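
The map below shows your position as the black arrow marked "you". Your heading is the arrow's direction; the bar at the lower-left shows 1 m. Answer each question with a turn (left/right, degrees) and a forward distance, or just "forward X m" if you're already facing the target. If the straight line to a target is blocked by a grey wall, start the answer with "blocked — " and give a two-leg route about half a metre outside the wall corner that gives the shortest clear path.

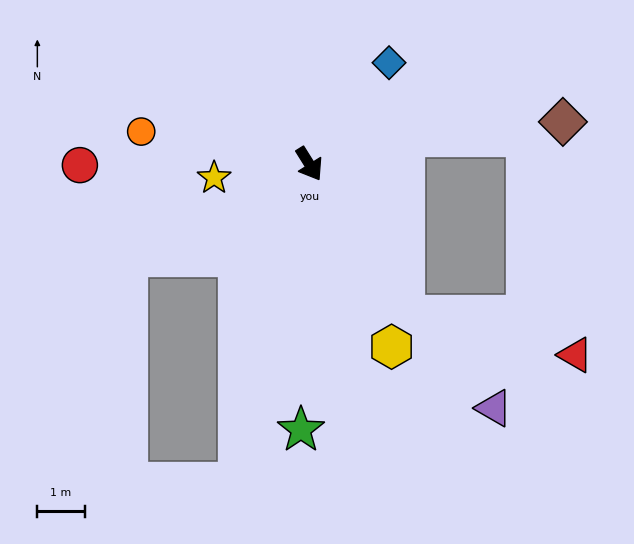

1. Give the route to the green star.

turn right 34°, forward 5.6 m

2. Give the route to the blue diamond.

turn left 110°, forward 2.7 m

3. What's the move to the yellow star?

turn right 114°, forward 2.0 m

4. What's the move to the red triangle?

blocked — forward 3.8 m, then turn left 45°, forward 3.7 m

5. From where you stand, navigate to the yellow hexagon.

turn right 8°, forward 4.2 m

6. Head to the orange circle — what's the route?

turn right 133°, forward 3.6 m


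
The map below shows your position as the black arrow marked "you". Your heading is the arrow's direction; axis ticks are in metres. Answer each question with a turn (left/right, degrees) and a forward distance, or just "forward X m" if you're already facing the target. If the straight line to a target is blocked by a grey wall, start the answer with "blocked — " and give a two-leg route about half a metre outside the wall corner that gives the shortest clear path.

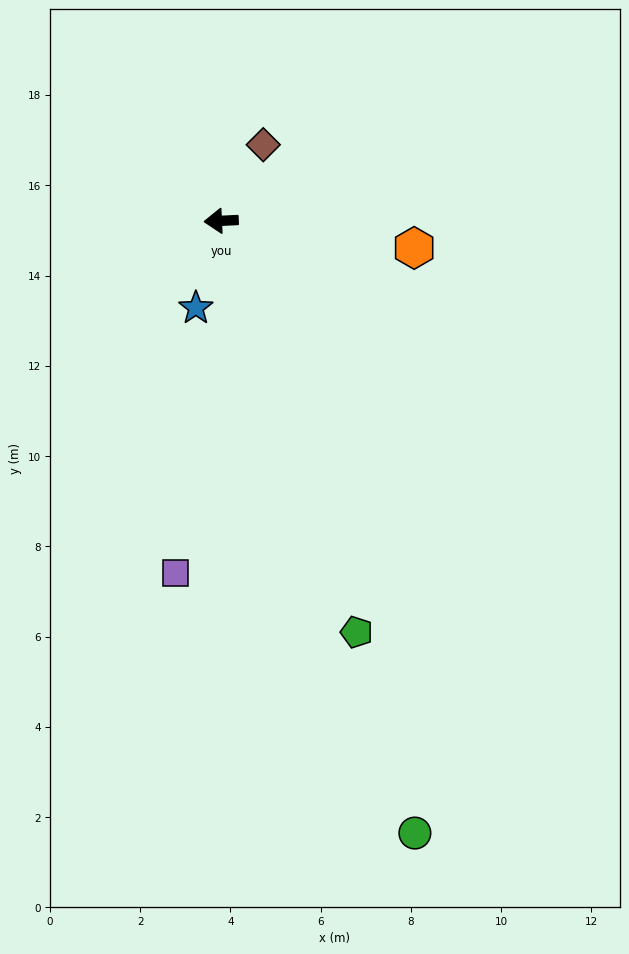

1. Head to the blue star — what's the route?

turn left 71°, forward 2.0 m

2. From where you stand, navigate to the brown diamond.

turn right 122°, forward 1.9 m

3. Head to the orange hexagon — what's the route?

turn left 169°, forward 4.3 m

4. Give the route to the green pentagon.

turn left 105°, forward 9.6 m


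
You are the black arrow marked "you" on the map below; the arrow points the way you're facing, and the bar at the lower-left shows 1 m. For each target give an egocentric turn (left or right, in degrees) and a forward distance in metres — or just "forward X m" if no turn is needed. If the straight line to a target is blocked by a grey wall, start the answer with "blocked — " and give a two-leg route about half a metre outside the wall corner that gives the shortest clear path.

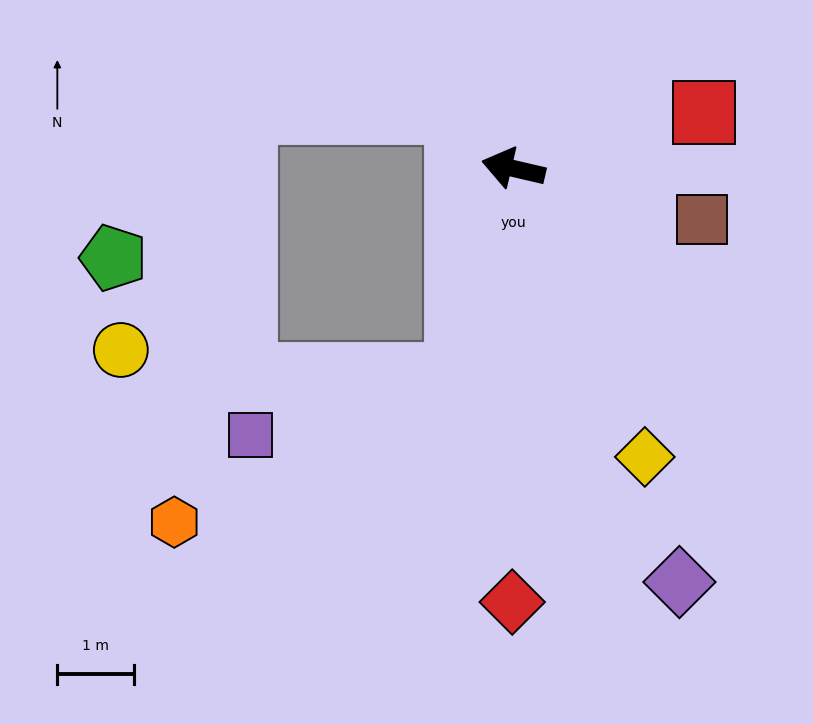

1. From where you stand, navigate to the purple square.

blocked — turn left 88°, forward 2.8 m, then turn right 59°, forward 2.8 m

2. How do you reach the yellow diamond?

turn left 128°, forward 4.1 m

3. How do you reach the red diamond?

turn left 103°, forward 5.6 m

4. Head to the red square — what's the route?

turn right 150°, forward 2.6 m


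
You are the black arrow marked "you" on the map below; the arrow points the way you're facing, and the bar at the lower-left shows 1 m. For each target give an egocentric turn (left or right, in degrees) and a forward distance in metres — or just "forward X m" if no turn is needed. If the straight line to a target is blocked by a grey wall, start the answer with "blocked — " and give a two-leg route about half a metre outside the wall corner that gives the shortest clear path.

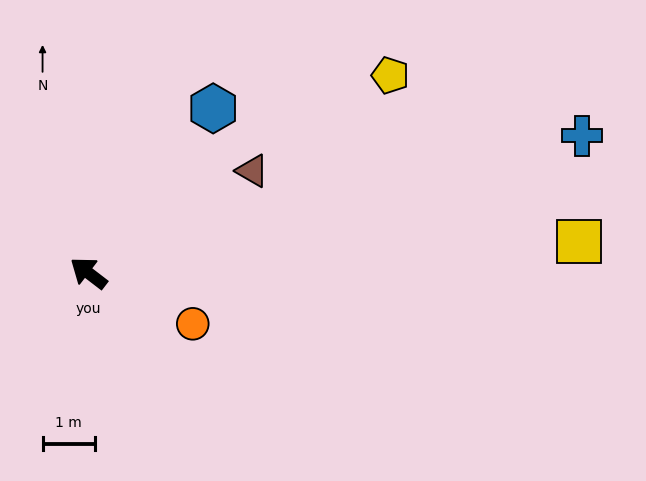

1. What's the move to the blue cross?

turn right 127°, forward 9.8 m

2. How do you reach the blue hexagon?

turn right 90°, forward 3.9 m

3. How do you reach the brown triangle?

turn right 111°, forward 3.7 m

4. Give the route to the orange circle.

turn right 169°, forward 2.2 m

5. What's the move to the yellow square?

turn right 139°, forward 9.4 m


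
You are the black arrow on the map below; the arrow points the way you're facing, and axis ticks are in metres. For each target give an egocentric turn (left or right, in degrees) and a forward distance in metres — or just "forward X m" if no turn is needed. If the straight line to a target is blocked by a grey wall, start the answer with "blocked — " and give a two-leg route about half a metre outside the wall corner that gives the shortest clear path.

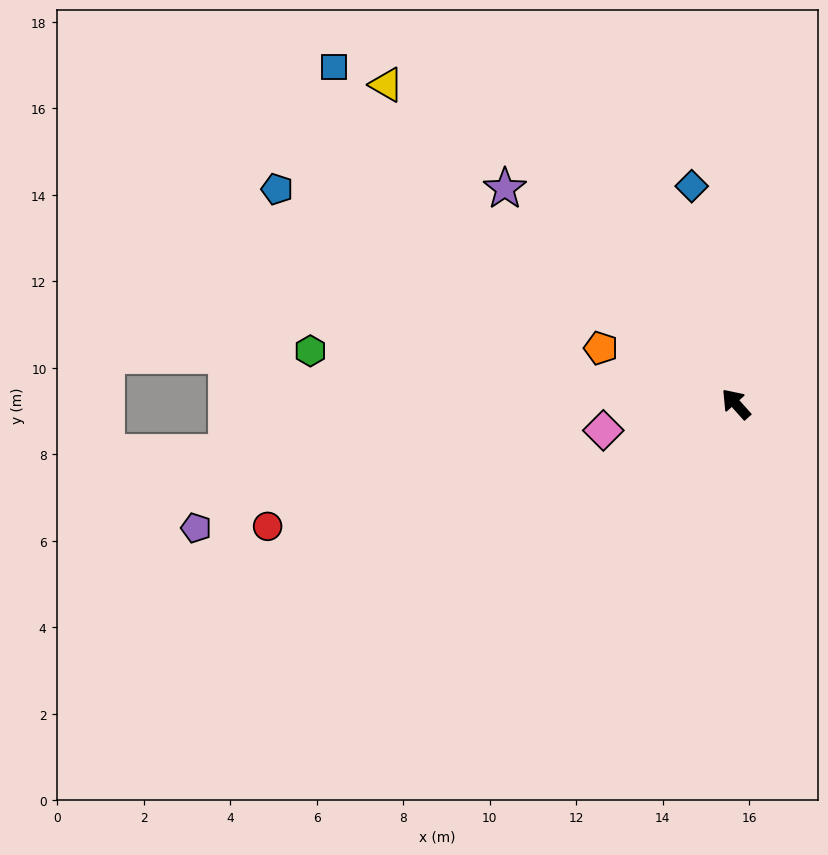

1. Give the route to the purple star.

turn left 5°, forward 7.3 m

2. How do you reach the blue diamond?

turn right 30°, forward 5.1 m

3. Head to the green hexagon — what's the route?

turn left 41°, forward 9.9 m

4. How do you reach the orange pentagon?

turn left 26°, forward 3.4 m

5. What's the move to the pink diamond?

turn left 60°, forward 3.1 m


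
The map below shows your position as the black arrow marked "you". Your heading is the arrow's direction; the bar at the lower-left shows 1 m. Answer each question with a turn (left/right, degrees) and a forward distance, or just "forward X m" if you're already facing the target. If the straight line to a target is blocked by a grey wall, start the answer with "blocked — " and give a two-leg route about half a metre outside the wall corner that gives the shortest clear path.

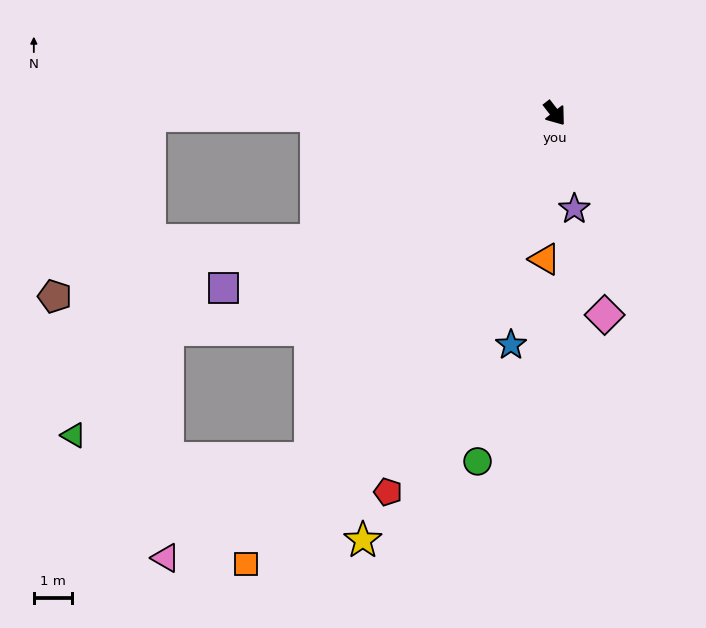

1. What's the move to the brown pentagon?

blocked — turn right 100°, forward 7.0 m, then turn right 16°, forward 7.0 m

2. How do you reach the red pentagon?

turn right 62°, forward 10.8 m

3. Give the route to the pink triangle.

blocked — turn right 73°, forward 11.0 m, then turn right 20°, forward 4.6 m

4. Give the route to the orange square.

turn right 72°, forward 14.2 m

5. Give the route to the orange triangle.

turn right 42°, forward 3.8 m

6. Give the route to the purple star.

turn right 26°, forward 2.5 m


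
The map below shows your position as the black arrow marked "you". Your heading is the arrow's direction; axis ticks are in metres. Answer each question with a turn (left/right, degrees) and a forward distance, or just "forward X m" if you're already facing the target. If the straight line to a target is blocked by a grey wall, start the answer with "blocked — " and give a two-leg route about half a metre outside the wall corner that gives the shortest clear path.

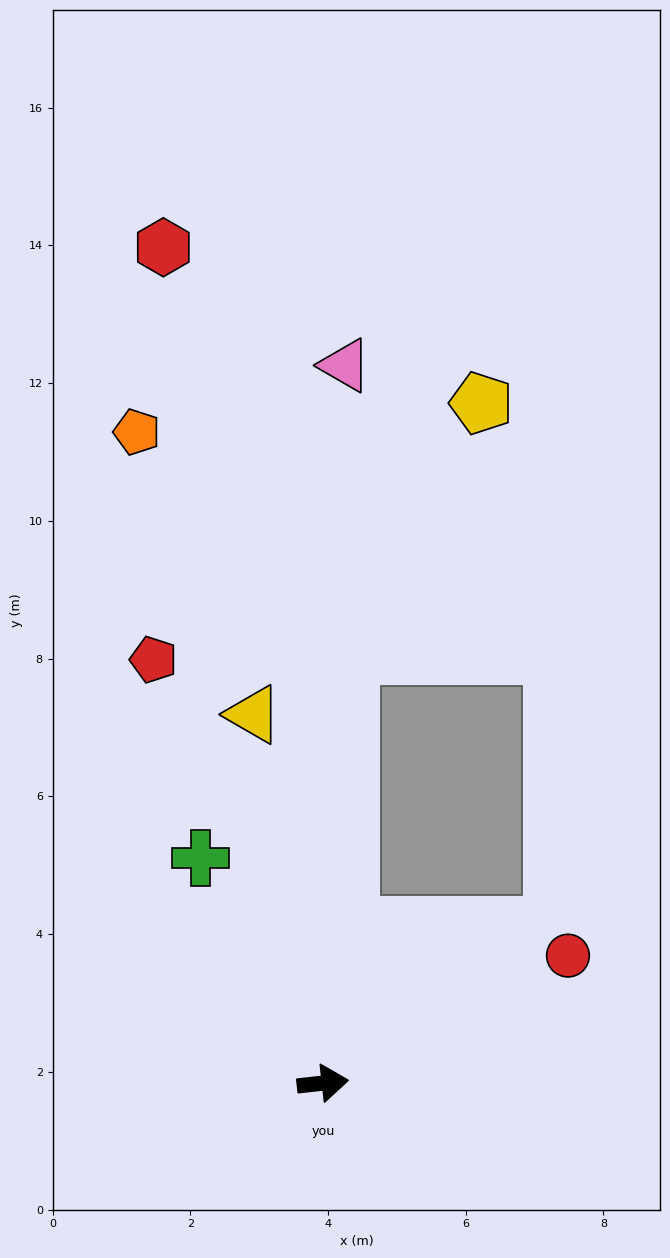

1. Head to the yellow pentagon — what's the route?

blocked — turn left 80°, forward 6.2 m, then turn right 24°, forward 4.1 m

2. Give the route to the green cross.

turn left 112°, forward 3.7 m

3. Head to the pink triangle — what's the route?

turn left 82°, forward 10.4 m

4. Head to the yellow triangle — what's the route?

turn left 94°, forward 5.4 m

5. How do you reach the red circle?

turn left 21°, forward 4.0 m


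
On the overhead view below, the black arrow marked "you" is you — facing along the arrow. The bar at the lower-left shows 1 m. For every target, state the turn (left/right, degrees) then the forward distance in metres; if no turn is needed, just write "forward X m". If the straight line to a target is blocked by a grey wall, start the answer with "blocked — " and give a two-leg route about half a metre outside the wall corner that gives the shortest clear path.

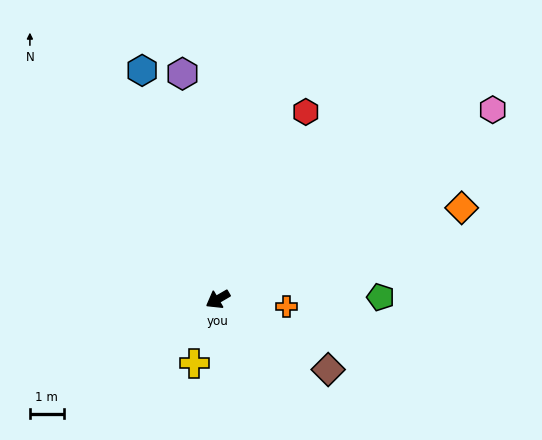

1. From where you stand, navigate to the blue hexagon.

turn right 102°, forward 7.1 m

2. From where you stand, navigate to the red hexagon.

turn right 145°, forward 6.1 m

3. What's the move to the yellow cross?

turn left 40°, forward 2.0 m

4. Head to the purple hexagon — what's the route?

turn right 111°, forward 6.7 m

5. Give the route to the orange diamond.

turn left 170°, forward 7.7 m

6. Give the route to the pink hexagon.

turn right 176°, forward 9.8 m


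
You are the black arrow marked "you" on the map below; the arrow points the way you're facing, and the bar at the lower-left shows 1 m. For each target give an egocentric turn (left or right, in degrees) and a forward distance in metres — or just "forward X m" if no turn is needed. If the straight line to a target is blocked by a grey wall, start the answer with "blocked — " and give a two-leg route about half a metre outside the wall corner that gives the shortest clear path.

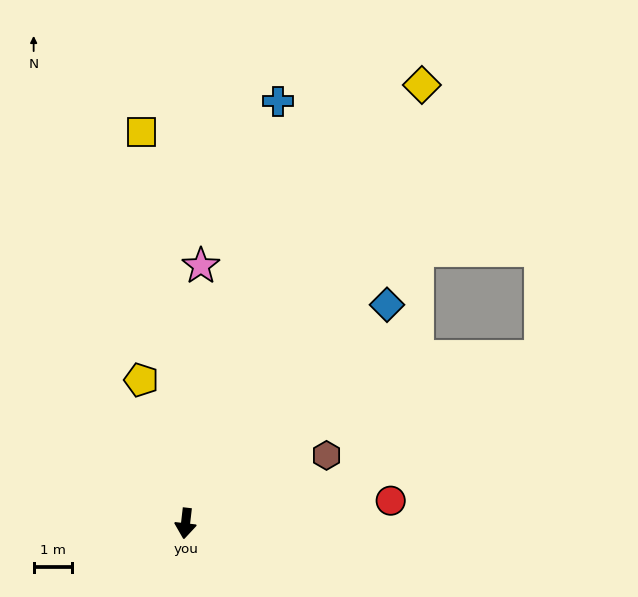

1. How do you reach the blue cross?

turn left 174°, forward 11.3 m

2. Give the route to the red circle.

turn left 103°, forward 5.4 m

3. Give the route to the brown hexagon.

turn left 122°, forward 4.1 m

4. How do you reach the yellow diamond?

turn left 158°, forward 13.1 m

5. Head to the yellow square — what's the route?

turn right 167°, forward 10.3 m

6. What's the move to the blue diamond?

turn left 144°, forward 7.8 m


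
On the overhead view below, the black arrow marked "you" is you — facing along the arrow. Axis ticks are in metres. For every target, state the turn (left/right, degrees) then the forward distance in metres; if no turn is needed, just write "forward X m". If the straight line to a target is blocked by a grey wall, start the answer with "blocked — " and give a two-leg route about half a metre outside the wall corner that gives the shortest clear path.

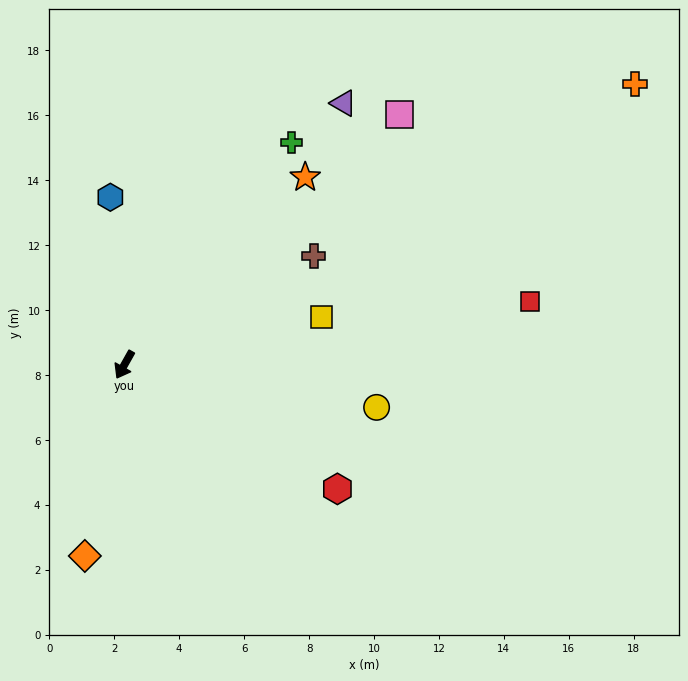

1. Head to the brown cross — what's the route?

turn left 149°, forward 6.7 m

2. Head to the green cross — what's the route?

turn left 173°, forward 8.6 m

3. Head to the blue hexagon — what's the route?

turn right 146°, forward 5.2 m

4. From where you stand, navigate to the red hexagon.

turn left 89°, forward 7.6 m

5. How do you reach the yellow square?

turn left 133°, forward 6.2 m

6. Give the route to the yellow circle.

turn left 110°, forward 7.9 m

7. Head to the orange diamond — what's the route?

turn left 18°, forward 6.0 m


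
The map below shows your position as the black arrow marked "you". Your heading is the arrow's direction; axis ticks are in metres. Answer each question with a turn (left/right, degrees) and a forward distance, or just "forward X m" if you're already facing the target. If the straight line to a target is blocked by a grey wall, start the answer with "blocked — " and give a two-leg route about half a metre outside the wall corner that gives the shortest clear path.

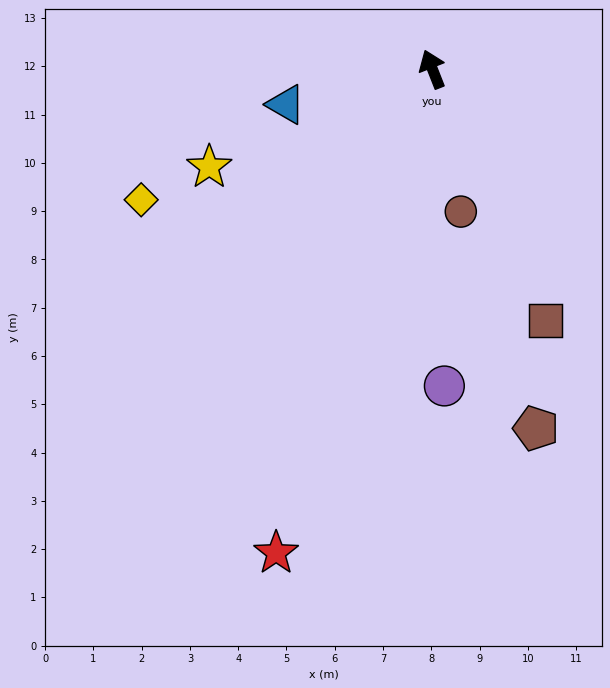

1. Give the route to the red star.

turn left 141°, forward 10.5 m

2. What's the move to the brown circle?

turn left 170°, forward 3.0 m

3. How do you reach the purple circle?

turn left 161°, forward 6.6 m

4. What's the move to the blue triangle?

turn left 82°, forward 3.1 m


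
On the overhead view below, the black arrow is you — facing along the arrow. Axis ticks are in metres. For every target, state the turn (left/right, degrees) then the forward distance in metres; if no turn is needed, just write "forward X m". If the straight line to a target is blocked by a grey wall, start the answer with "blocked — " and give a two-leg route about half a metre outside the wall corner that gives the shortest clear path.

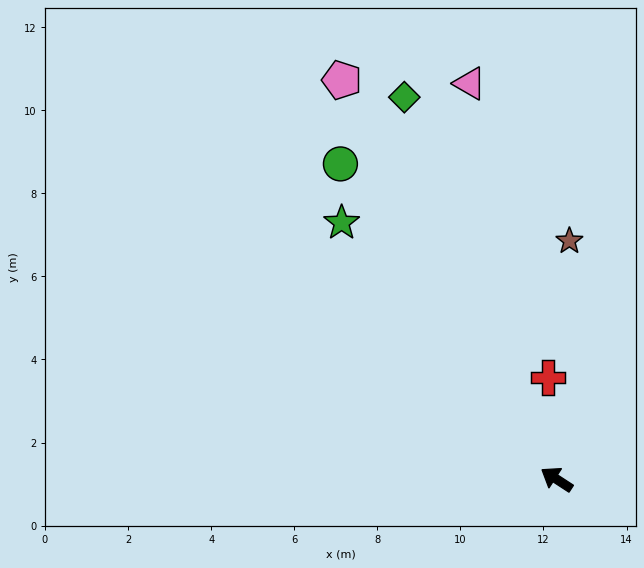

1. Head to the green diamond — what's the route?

turn right 35°, forward 9.9 m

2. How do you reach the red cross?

turn right 52°, forward 2.5 m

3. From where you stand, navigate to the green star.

turn right 17°, forward 8.1 m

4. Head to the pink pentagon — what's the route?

turn right 29°, forward 10.9 m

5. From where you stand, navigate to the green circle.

turn right 23°, forward 9.2 m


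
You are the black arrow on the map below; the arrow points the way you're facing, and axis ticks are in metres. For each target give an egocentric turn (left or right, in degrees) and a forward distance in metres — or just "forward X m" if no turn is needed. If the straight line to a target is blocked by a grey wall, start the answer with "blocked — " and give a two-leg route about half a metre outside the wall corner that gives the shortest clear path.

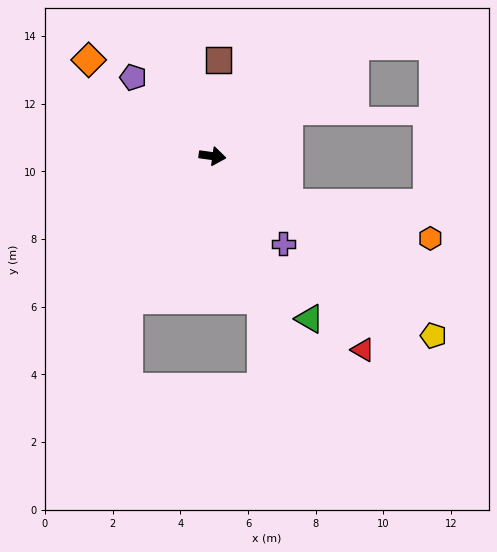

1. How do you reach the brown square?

turn left 94°, forward 2.9 m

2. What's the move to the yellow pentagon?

turn right 31°, forward 8.4 m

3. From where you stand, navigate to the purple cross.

turn right 43°, forward 3.3 m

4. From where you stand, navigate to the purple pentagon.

turn left 143°, forward 3.3 m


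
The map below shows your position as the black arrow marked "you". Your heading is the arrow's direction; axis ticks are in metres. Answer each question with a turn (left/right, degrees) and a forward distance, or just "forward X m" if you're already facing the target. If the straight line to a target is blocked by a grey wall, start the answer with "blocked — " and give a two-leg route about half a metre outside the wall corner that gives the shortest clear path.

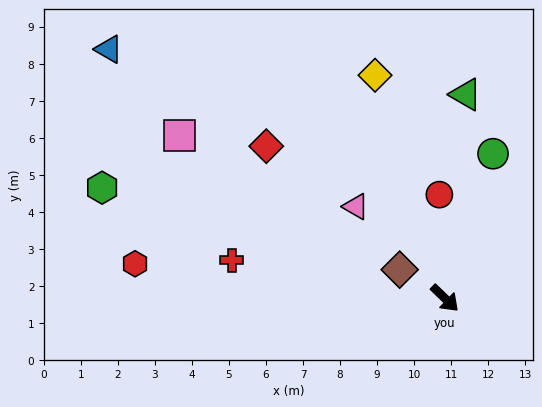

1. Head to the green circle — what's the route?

turn left 116°, forward 4.1 m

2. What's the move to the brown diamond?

turn right 168°, forward 1.4 m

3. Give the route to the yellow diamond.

turn left 151°, forward 6.3 m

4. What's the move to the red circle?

turn left 137°, forward 2.8 m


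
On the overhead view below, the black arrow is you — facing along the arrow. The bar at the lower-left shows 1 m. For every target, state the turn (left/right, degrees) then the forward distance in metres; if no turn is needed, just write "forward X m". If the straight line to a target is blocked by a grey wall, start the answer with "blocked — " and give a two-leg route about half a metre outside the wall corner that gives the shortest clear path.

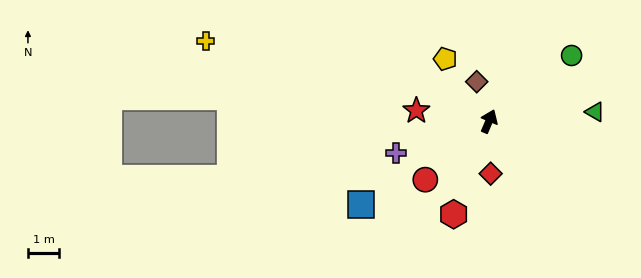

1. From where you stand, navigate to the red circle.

turn left 155°, forward 2.8 m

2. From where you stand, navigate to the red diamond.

turn right 155°, forward 1.7 m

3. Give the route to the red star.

turn left 105°, forward 2.3 m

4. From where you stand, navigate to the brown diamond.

turn left 40°, forward 1.3 m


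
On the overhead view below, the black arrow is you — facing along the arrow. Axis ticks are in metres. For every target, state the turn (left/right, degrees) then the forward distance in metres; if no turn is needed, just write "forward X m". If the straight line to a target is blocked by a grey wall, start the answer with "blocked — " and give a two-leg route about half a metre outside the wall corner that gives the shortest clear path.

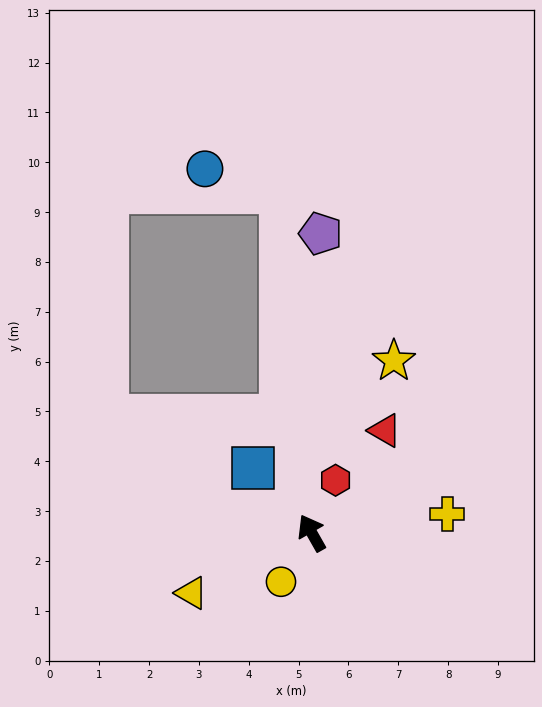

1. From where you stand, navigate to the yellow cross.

turn right 112°, forward 2.7 m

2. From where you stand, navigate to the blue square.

turn left 12°, forward 1.8 m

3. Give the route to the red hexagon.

turn right 54°, forward 1.2 m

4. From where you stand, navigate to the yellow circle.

turn left 118°, forward 1.2 m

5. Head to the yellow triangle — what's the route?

turn left 87°, forward 2.7 m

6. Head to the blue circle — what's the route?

blocked — turn right 24°, forward 6.9 m, then turn left 67°, forward 1.6 m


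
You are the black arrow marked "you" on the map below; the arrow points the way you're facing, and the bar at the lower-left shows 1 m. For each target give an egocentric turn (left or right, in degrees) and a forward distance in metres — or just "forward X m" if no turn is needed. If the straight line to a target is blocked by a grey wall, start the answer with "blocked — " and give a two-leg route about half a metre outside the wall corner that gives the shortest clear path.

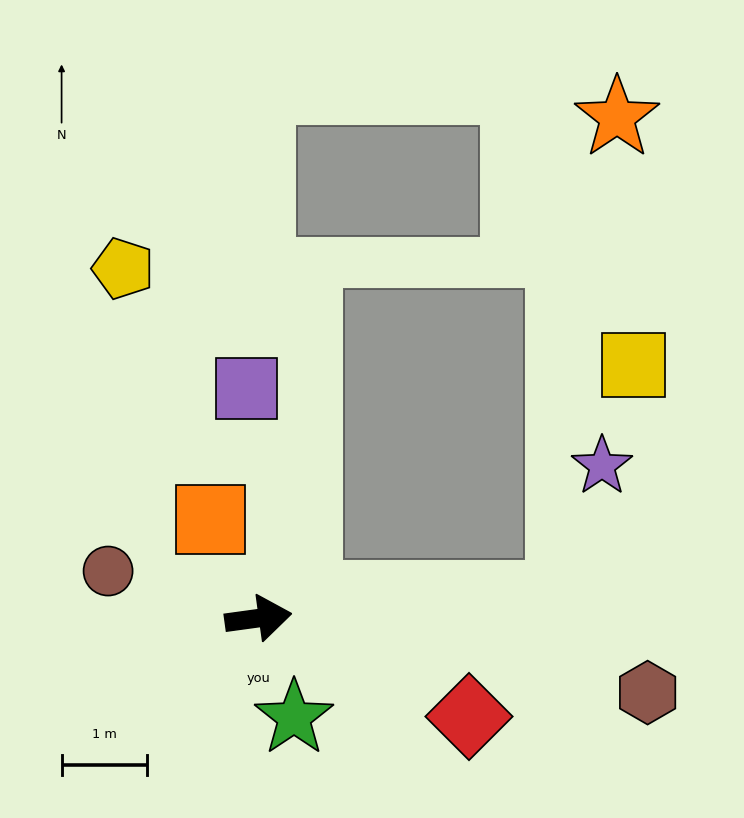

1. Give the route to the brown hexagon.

turn right 19°, forward 4.6 m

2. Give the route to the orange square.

turn left 108°, forward 1.3 m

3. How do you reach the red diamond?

turn right 33°, forward 2.7 m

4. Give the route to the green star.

turn right 78°, forward 1.2 m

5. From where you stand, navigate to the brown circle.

turn left 155°, forward 1.8 m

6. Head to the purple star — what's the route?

blocked — turn right 4°, forward 3.6 m, then turn left 70°, forward 1.6 m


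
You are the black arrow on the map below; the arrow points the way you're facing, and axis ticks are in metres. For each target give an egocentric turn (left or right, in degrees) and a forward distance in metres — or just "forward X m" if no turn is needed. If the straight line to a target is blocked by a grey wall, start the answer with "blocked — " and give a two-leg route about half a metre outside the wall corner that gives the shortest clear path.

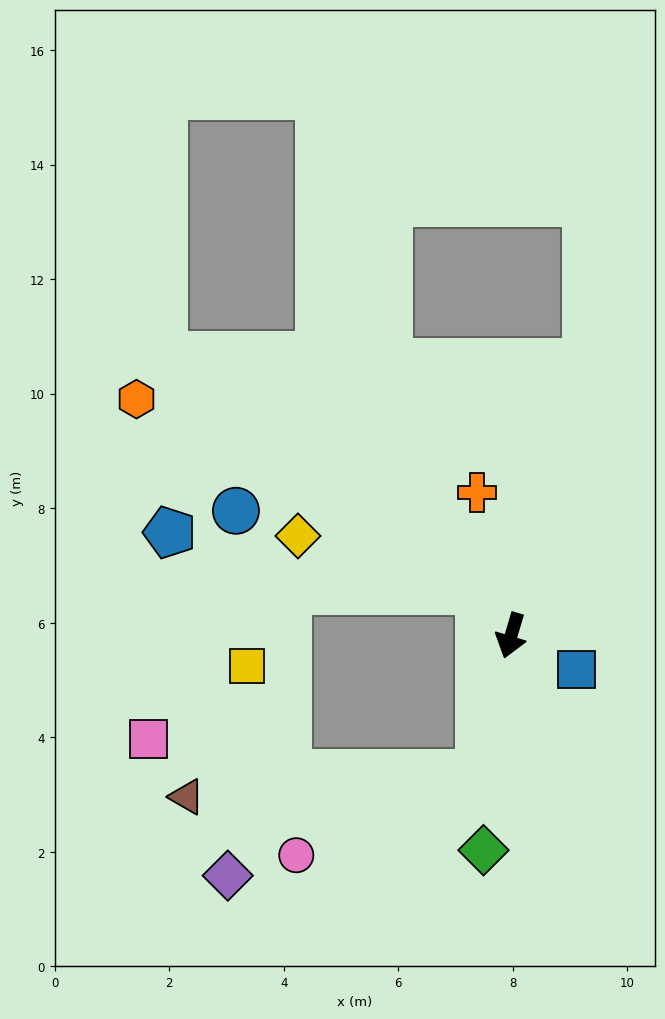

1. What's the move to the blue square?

turn left 79°, forward 1.3 m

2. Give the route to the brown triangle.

blocked — turn left 4°, forward 2.5 m, then turn right 73°, forward 5.1 m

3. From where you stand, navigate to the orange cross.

turn right 150°, forward 2.6 m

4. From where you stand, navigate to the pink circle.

blocked — turn left 4°, forward 2.5 m, then turn right 54°, forward 3.5 m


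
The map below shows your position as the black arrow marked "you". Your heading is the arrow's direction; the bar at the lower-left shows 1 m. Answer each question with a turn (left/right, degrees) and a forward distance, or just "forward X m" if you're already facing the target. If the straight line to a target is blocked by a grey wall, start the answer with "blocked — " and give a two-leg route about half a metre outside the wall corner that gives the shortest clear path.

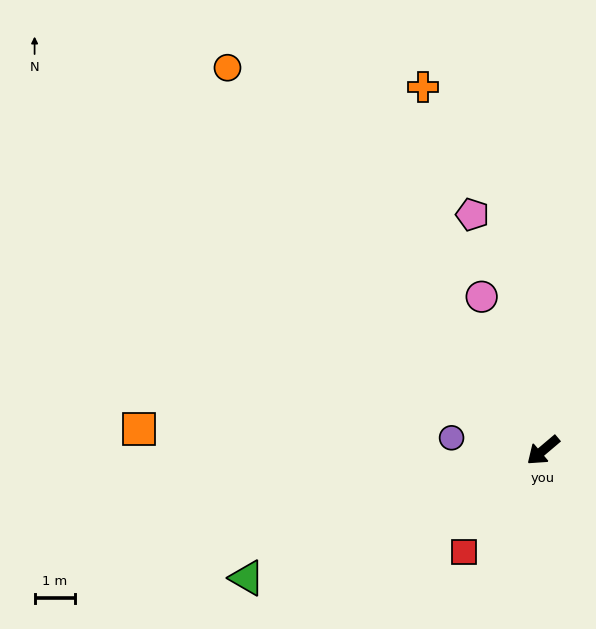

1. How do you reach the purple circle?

turn right 48°, forward 2.3 m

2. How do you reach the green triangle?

turn right 17°, forward 8.0 m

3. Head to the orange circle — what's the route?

turn right 91°, forward 12.3 m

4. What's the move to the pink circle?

turn right 108°, forward 4.1 m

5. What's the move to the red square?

turn left 12°, forward 3.2 m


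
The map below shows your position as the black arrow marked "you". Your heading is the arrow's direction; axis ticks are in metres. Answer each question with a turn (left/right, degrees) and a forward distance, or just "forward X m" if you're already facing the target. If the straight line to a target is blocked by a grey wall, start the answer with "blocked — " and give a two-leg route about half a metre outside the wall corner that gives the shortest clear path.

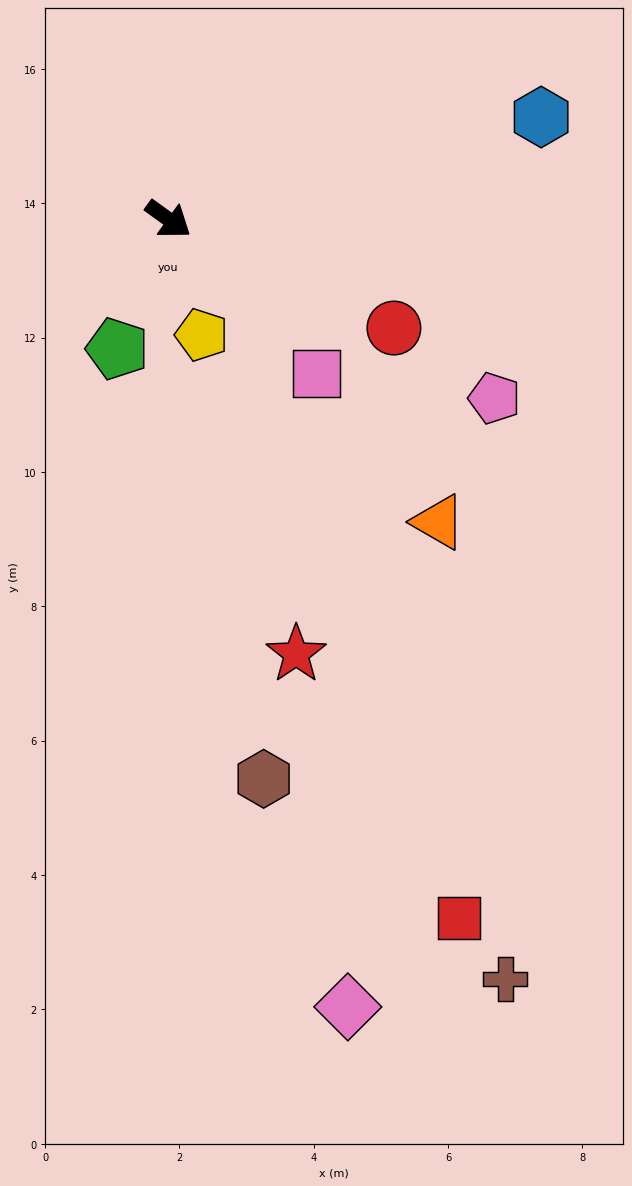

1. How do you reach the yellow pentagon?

turn right 38°, forward 1.8 m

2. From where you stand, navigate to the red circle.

turn left 10°, forward 3.7 m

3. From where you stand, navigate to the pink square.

turn right 10°, forward 3.2 m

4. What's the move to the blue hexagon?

turn left 51°, forward 5.8 m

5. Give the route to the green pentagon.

turn right 76°, forward 2.1 m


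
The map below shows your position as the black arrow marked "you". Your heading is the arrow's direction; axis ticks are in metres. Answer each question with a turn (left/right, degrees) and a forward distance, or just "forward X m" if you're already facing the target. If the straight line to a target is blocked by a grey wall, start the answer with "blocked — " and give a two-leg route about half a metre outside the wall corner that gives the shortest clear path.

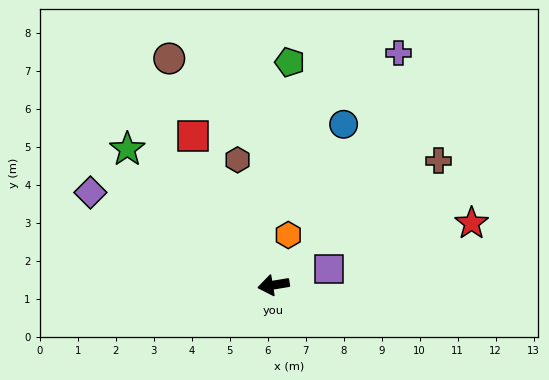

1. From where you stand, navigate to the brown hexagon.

turn right 83°, forward 3.4 m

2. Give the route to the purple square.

turn right 173°, forward 1.5 m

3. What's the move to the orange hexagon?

turn right 116°, forward 1.4 m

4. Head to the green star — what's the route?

turn right 52°, forward 5.3 m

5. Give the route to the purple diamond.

turn right 36°, forward 5.4 m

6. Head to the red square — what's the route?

turn right 71°, forward 4.5 m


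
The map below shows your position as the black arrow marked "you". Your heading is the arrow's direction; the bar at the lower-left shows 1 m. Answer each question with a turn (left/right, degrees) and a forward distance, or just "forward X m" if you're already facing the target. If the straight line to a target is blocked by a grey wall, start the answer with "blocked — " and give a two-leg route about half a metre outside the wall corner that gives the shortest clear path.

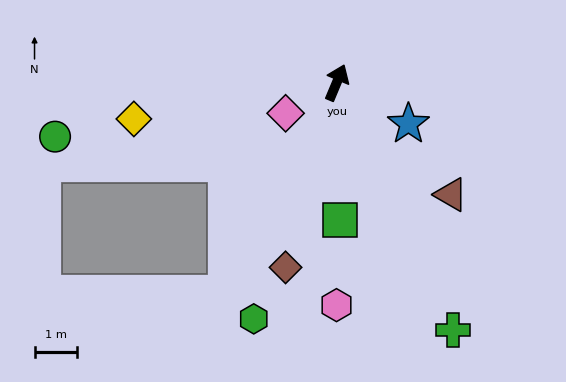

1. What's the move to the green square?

turn right 156°, forward 3.3 m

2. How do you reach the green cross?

turn right 132°, forward 6.5 m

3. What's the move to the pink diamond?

turn left 144°, forward 1.4 m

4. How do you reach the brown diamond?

turn right 173°, forward 4.5 m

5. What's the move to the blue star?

turn right 97°, forward 2.0 m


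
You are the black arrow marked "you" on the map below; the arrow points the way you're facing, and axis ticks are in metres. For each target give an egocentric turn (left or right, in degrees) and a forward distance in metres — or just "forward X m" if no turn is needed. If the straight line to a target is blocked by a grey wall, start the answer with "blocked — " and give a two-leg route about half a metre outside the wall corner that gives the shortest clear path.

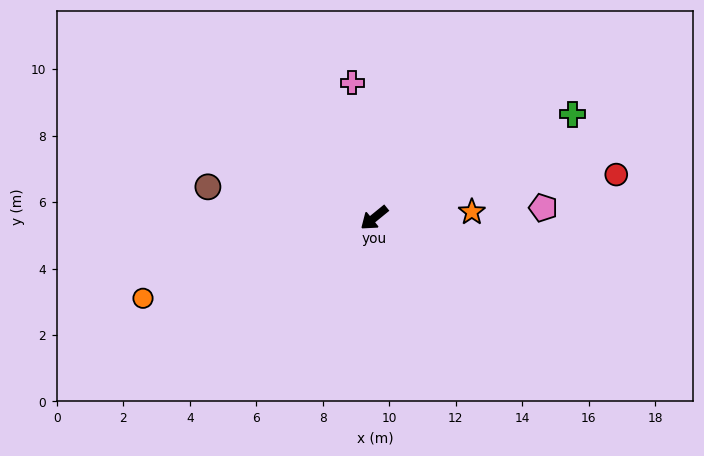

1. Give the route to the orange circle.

turn right 20°, forward 7.4 m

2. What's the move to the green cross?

turn left 168°, forward 6.7 m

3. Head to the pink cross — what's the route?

turn right 120°, forward 4.1 m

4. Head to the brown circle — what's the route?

turn right 50°, forward 5.1 m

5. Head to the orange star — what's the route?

turn left 144°, forward 2.9 m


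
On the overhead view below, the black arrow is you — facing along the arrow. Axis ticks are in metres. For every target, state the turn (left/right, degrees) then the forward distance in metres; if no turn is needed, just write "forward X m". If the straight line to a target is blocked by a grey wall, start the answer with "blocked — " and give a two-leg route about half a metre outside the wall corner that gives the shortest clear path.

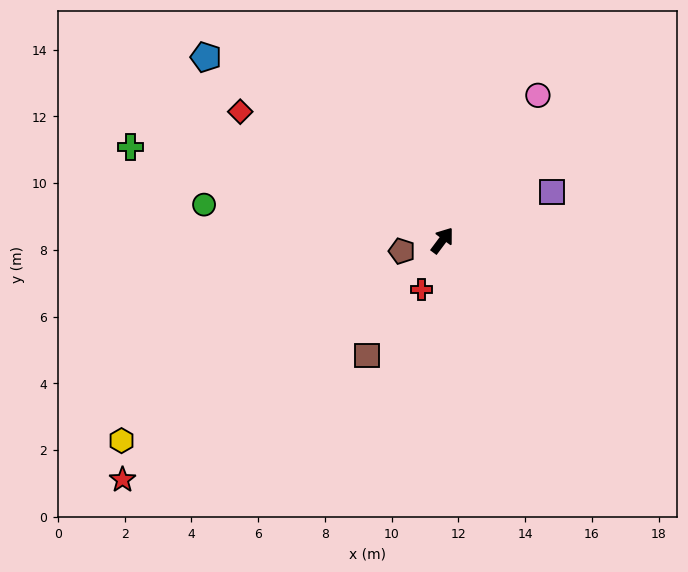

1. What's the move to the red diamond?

turn left 94°, forward 7.2 m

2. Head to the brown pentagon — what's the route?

turn left 142°, forward 1.3 m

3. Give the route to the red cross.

turn right 166°, forward 1.6 m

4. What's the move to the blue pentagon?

turn left 89°, forward 9.0 m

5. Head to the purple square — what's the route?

turn right 29°, forward 3.6 m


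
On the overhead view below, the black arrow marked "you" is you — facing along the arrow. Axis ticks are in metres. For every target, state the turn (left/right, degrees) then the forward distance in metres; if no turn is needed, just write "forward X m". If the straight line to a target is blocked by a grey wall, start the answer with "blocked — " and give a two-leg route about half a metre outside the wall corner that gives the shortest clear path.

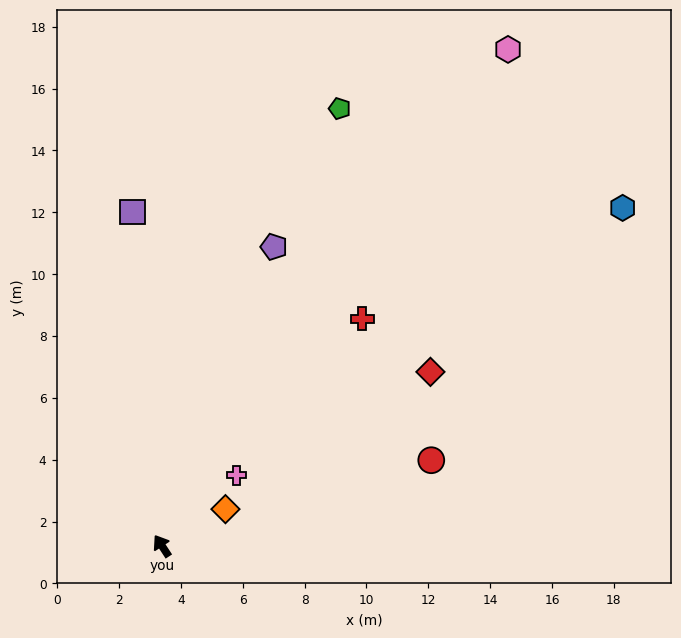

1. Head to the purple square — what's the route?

turn right 28°, forward 10.8 m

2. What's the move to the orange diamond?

turn right 93°, forward 2.4 m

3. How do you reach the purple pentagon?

turn right 54°, forward 10.3 m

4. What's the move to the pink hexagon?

turn right 68°, forward 19.6 m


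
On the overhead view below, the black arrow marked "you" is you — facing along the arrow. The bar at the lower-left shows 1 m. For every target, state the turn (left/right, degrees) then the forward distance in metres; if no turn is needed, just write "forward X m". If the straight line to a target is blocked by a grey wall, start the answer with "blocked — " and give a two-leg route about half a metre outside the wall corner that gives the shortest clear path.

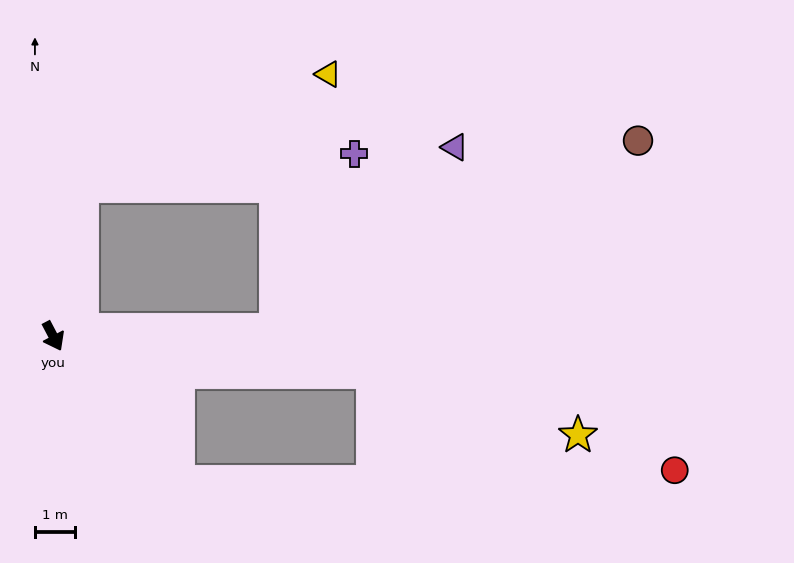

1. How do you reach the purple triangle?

blocked — turn left 64°, forward 5.5 m, then turn left 44°, forward 6.4 m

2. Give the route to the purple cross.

blocked — turn left 64°, forward 5.5 m, then turn left 64°, forward 4.8 m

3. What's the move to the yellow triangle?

blocked — turn left 142°, forward 3.8 m, then turn right 55°, forward 6.7 m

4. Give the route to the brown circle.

blocked — turn left 64°, forward 5.5 m, then turn left 26°, forward 10.2 m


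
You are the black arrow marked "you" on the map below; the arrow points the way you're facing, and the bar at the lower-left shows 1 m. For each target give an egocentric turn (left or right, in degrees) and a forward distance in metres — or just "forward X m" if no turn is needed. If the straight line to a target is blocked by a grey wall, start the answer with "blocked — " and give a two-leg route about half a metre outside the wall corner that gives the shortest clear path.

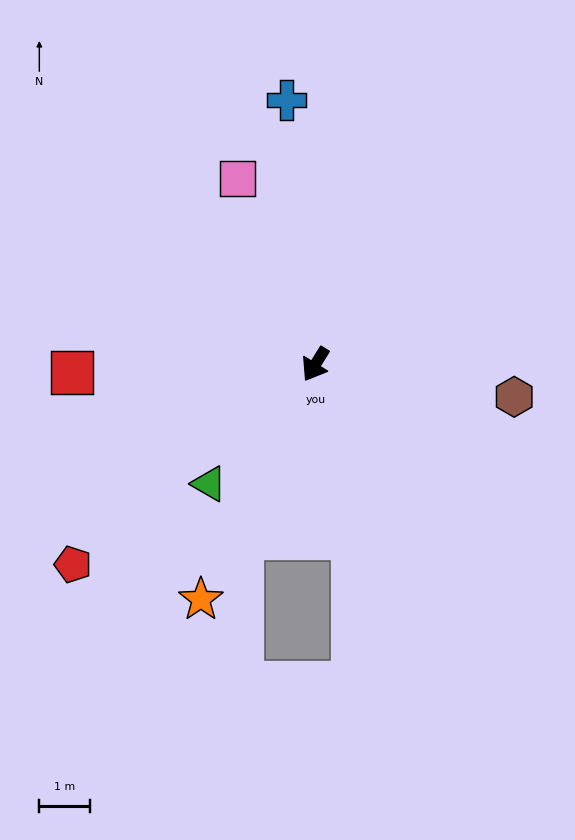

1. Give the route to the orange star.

turn left 6°, forward 5.1 m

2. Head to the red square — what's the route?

turn right 56°, forward 4.8 m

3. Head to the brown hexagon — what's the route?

turn left 113°, forward 4.0 m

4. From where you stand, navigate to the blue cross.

turn right 142°, forward 5.2 m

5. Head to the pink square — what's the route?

turn right 126°, forward 4.0 m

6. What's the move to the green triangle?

turn right 10°, forward 3.1 m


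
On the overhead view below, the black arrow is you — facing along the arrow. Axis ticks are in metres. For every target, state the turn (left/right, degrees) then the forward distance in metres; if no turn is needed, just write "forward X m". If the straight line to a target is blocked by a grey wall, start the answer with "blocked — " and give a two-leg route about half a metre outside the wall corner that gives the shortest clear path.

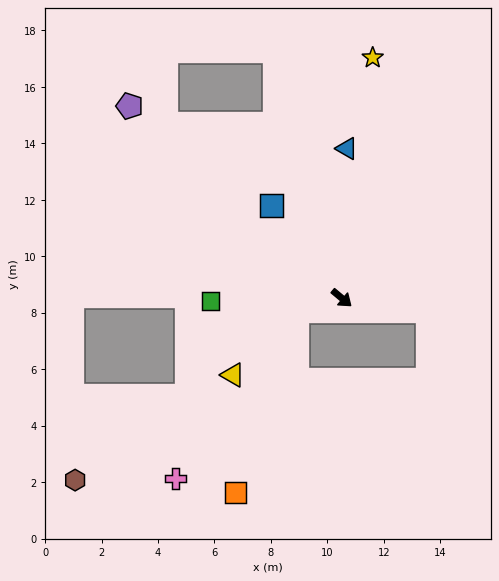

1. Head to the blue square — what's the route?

turn left 167°, forward 4.1 m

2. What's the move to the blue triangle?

turn left 128°, forward 5.3 m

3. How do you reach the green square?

turn right 139°, forward 4.7 m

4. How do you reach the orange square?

blocked — turn right 124°, forward 1.6 m, then turn left 55°, forward 6.8 m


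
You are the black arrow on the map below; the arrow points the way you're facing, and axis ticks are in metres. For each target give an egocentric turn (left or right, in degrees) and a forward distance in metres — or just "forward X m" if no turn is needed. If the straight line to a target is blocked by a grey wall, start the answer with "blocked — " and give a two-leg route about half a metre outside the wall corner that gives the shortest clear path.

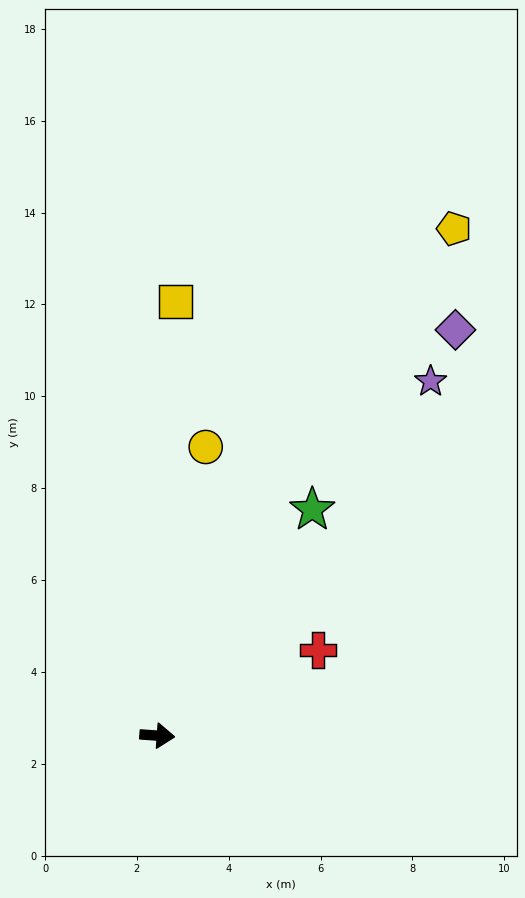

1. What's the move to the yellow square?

turn left 92°, forward 9.5 m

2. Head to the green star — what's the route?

turn left 60°, forward 6.0 m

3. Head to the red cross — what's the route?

turn left 32°, forward 4.0 m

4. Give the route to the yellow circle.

turn left 85°, forward 6.4 m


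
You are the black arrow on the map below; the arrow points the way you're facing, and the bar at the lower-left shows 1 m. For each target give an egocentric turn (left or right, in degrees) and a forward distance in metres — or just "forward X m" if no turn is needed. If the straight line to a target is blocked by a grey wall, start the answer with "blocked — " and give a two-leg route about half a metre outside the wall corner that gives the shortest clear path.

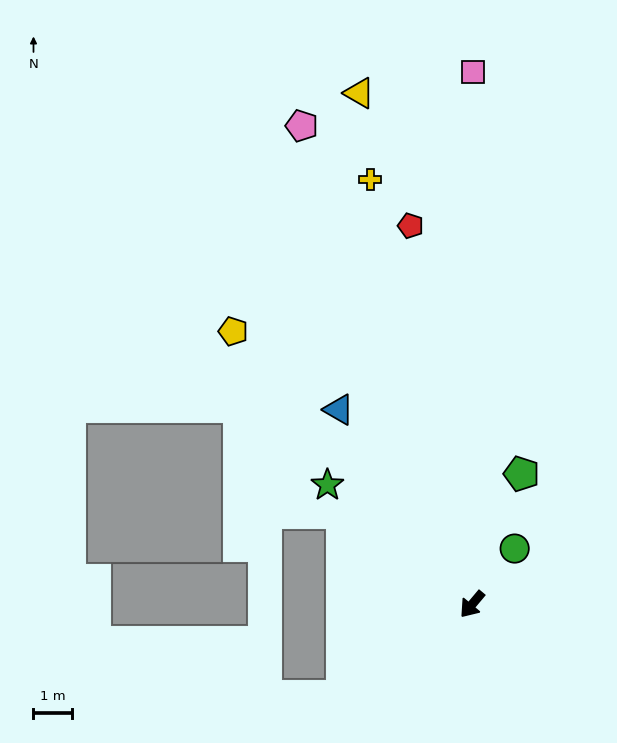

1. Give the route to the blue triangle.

turn right 106°, forward 6.2 m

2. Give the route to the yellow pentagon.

turn right 99°, forward 9.5 m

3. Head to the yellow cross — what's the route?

turn right 127°, forward 11.4 m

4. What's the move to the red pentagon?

turn right 131°, forward 10.0 m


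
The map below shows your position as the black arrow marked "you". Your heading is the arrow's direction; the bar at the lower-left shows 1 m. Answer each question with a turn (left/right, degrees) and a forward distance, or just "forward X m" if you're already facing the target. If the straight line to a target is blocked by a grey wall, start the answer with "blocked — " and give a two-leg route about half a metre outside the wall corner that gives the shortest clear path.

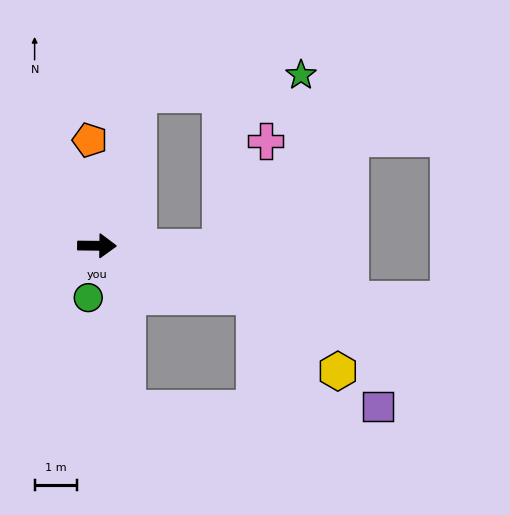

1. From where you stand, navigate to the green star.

blocked — turn left 75°, forward 3.7 m, then turn right 68°, forward 3.8 m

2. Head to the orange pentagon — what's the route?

turn left 94°, forward 2.5 m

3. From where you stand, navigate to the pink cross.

blocked — forward 2.9 m, then turn left 68°, forward 2.7 m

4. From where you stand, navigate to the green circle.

turn right 99°, forward 1.2 m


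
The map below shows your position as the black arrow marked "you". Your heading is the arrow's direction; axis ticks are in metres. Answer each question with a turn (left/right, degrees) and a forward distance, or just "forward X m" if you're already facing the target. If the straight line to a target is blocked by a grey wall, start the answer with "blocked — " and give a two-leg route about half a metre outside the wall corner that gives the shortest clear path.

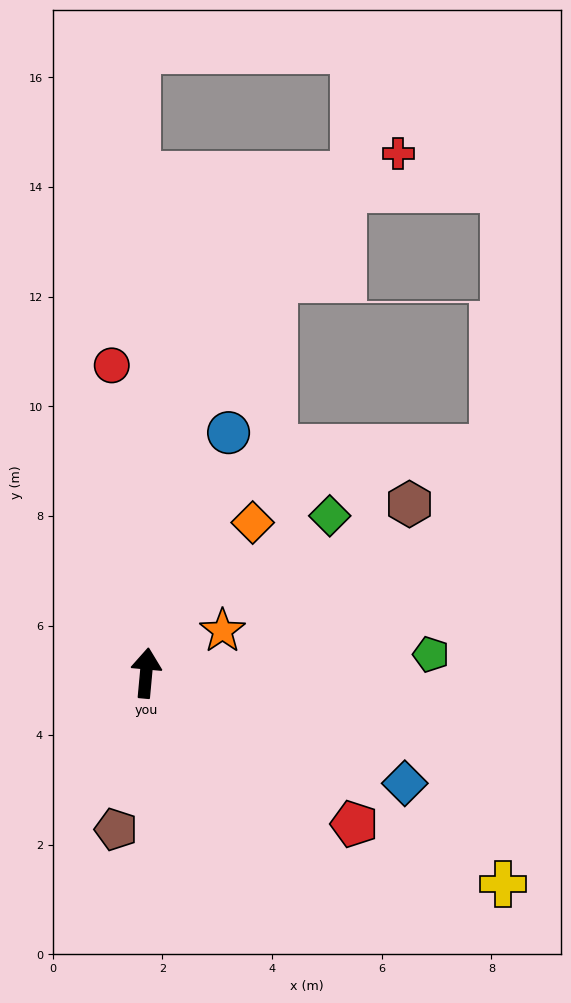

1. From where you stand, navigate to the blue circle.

turn right 14°, forward 4.6 m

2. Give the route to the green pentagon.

turn right 81°, forward 5.2 m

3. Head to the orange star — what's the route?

turn right 56°, forward 1.6 m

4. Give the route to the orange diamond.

turn right 30°, forward 3.4 m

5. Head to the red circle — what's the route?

turn left 12°, forward 5.6 m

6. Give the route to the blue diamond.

turn right 108°, forward 5.1 m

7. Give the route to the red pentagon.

turn right 121°, forward 4.7 m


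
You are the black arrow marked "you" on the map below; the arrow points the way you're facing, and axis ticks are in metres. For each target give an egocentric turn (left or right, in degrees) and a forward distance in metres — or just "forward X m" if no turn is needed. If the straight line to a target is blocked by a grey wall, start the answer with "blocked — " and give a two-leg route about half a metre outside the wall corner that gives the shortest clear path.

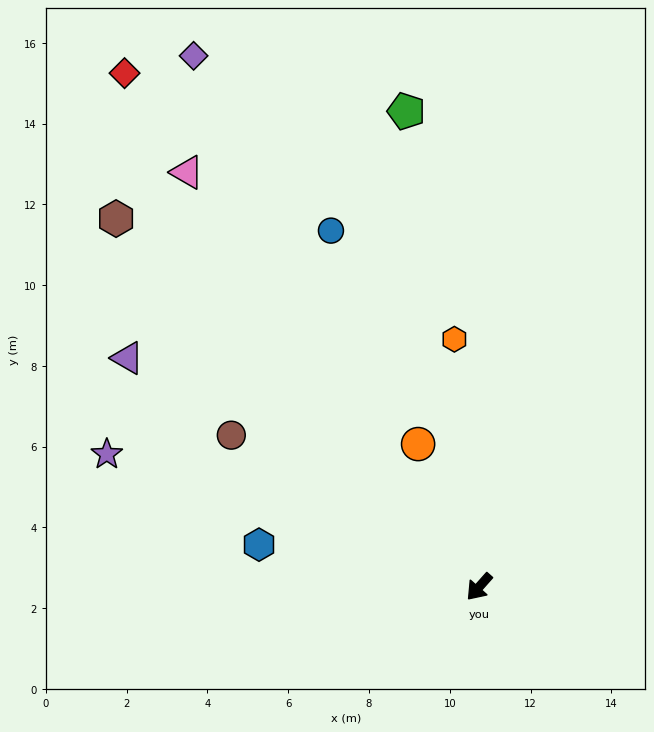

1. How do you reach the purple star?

turn right 68°, forward 9.8 m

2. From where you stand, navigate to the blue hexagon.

turn right 59°, forward 5.6 m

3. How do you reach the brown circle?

turn right 80°, forward 7.2 m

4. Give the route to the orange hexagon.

turn right 133°, forward 6.2 m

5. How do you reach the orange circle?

turn right 115°, forward 3.8 m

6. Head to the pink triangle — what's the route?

turn right 103°, forward 12.6 m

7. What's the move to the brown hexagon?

turn right 94°, forward 12.8 m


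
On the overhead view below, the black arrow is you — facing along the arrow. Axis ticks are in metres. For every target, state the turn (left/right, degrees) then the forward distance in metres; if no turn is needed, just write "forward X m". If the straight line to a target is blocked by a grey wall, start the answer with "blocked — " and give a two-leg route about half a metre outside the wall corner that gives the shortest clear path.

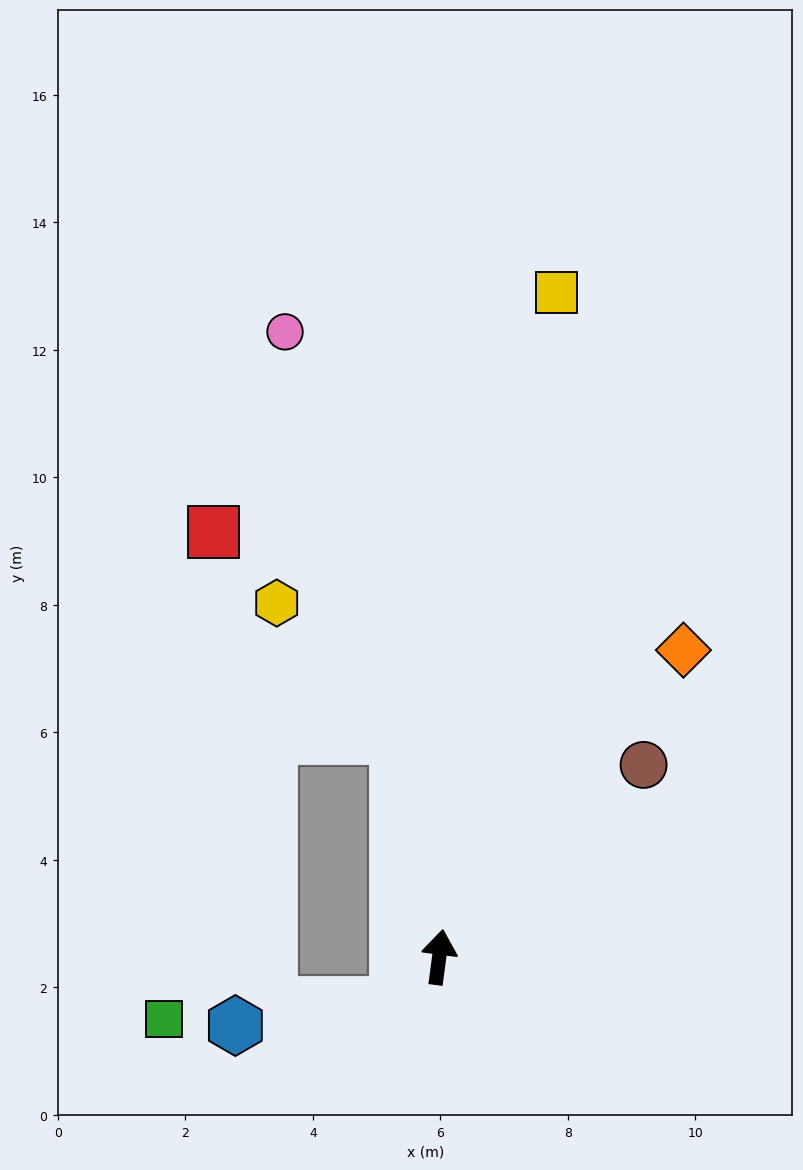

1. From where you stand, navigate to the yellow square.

turn right 3°, forward 10.6 m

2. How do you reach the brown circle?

turn right 39°, forward 4.4 m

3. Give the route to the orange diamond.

turn right 31°, forward 6.2 m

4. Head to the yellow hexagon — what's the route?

blocked — turn left 18°, forward 3.5 m, then turn left 31°, forward 2.8 m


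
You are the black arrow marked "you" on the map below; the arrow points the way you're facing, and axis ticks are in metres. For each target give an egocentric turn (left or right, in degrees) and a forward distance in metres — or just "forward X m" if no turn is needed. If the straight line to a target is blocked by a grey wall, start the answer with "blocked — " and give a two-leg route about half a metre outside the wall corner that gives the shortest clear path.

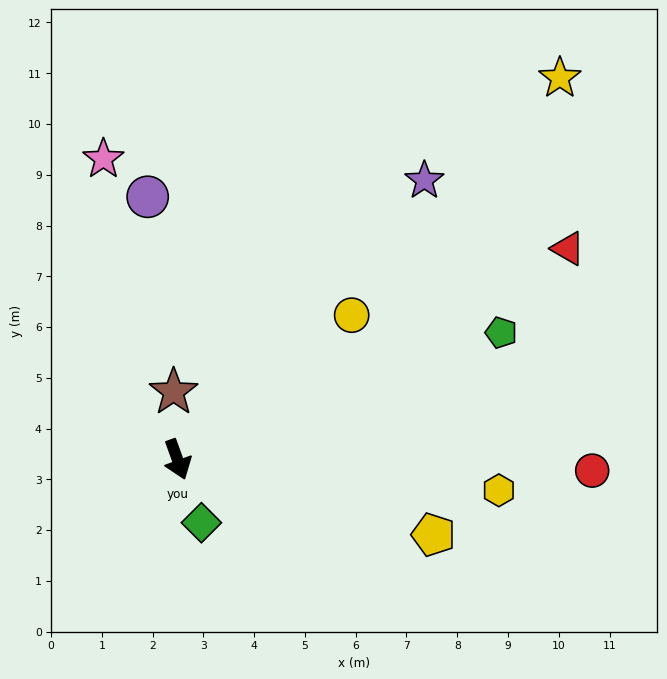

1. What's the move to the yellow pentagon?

turn left 54°, forward 5.3 m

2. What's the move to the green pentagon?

turn left 92°, forward 6.8 m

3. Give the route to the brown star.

turn left 163°, forward 1.3 m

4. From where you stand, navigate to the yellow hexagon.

turn left 65°, forward 6.4 m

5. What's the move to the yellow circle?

turn left 110°, forward 4.5 m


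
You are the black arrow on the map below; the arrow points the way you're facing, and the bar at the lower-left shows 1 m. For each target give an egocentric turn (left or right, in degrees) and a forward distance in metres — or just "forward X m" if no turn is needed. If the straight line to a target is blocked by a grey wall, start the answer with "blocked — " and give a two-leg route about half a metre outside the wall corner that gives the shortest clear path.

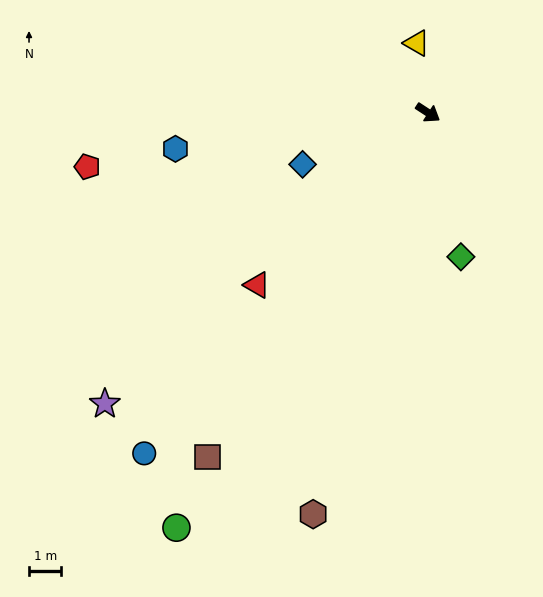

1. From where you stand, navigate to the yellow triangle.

turn left 132°, forward 2.2 m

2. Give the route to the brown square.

turn right 90°, forward 12.6 m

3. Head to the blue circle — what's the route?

turn right 97°, forward 13.7 m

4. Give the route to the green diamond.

turn right 44°, forward 4.6 m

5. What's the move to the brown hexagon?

turn right 73°, forward 12.9 m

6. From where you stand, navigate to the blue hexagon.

turn right 139°, forward 7.9 m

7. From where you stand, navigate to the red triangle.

turn right 102°, forward 7.5 m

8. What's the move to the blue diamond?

turn right 125°, forward 4.2 m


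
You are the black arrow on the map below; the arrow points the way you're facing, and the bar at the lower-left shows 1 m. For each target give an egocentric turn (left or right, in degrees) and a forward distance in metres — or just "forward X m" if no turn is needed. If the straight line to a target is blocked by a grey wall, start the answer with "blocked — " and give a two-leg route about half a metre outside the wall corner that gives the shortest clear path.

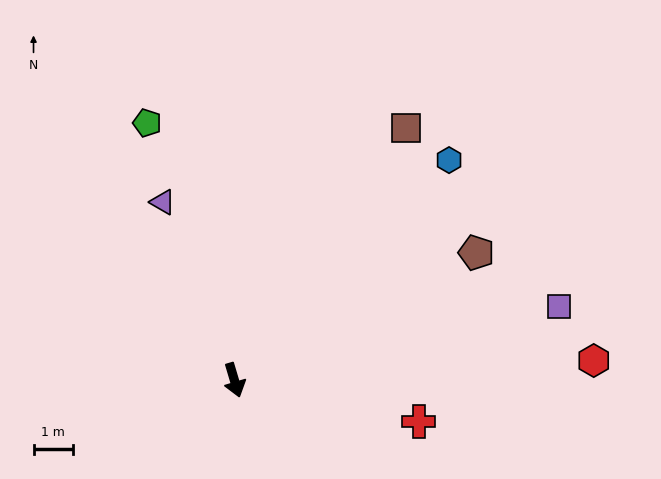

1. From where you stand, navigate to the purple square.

turn left 86°, forward 8.5 m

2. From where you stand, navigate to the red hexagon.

turn left 77°, forward 9.2 m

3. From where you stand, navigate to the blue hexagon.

turn left 119°, forward 7.8 m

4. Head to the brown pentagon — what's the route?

turn left 101°, forward 7.0 m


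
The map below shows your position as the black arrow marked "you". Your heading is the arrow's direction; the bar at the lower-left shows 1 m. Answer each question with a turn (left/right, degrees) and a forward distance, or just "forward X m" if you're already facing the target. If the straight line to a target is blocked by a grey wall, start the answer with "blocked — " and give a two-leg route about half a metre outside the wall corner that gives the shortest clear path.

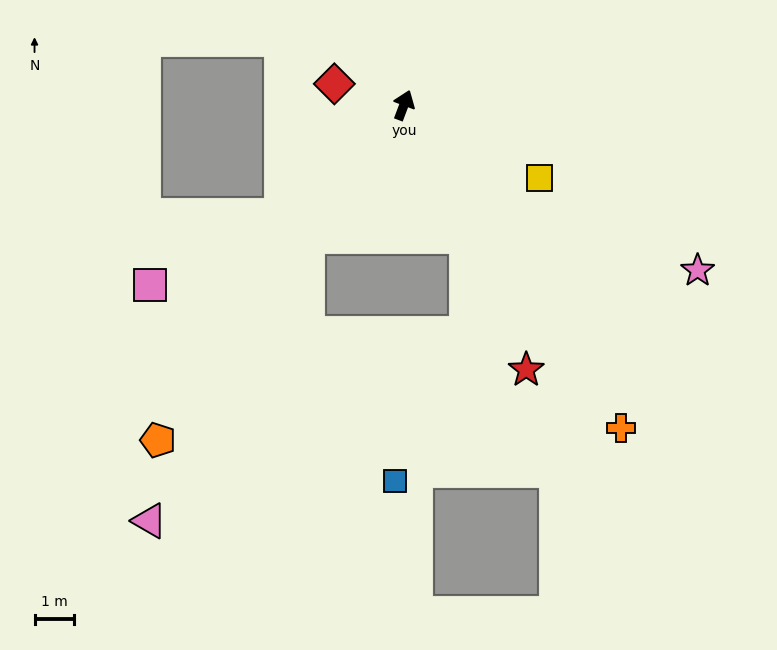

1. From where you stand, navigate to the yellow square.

turn right 98°, forward 3.9 m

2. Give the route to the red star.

turn right 135°, forward 7.5 m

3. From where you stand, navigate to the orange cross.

turn right 125°, forward 9.9 m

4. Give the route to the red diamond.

turn left 94°, forward 1.9 m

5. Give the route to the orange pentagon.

turn left 164°, forward 10.6 m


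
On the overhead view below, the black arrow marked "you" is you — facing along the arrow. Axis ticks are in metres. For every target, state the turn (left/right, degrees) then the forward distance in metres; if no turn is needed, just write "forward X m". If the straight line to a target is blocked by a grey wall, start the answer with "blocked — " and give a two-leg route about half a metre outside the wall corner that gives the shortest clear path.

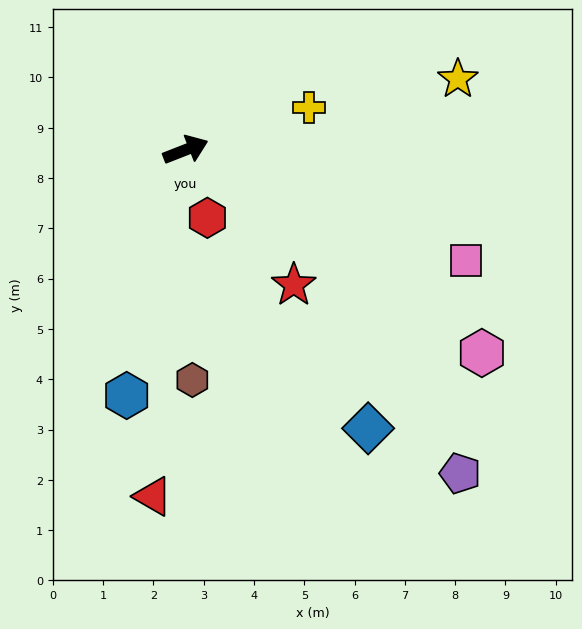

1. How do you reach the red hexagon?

turn right 94°, forward 1.4 m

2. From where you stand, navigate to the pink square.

turn right 43°, forward 6.0 m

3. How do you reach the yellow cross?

turn right 2°, forward 2.6 m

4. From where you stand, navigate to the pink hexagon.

turn right 56°, forward 7.1 m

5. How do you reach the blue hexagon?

turn right 125°, forward 5.0 m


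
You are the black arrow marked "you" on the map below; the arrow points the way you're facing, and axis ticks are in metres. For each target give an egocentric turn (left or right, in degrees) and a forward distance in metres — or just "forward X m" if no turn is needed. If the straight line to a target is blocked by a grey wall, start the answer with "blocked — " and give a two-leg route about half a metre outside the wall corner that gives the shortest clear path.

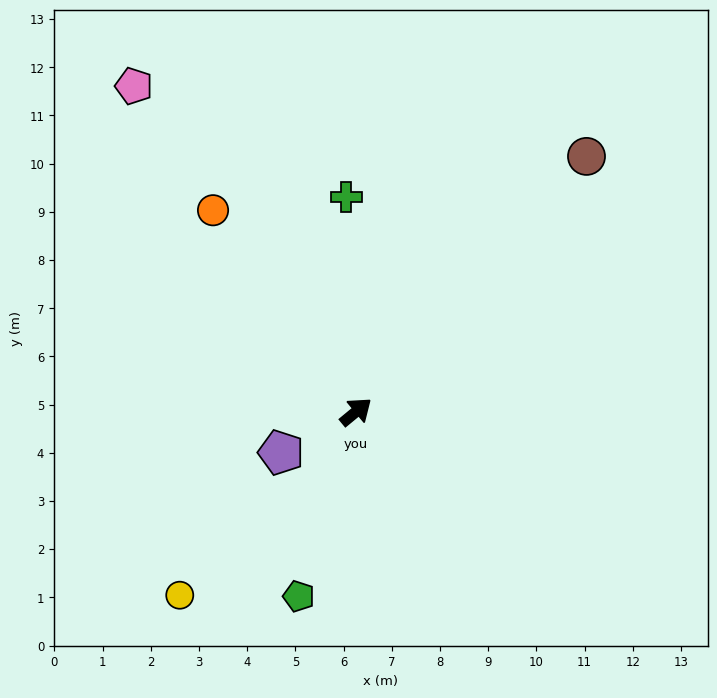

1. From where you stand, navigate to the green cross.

turn left 53°, forward 4.5 m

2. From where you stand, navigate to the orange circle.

turn left 86°, forward 5.1 m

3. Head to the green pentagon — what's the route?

turn right 147°, forward 4.0 m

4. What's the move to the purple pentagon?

turn left 169°, forward 1.8 m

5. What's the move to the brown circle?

turn left 8°, forward 7.1 m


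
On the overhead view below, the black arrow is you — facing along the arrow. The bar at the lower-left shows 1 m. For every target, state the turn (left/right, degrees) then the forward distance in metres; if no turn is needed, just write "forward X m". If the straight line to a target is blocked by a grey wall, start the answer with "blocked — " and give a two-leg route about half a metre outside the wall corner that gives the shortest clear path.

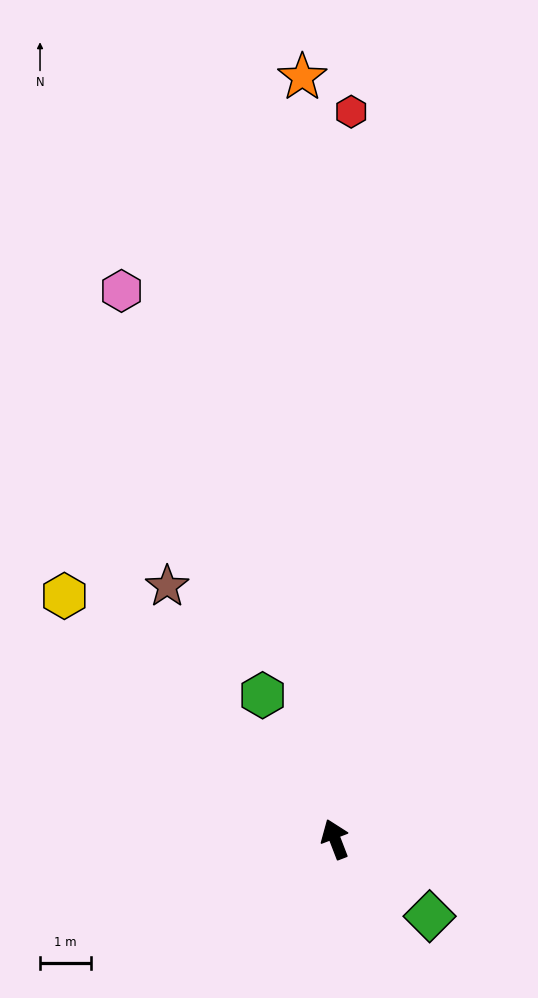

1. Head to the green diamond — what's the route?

turn right 150°, forward 2.4 m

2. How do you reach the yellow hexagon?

turn left 27°, forward 7.1 m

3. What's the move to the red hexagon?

turn right 22°, forward 14.2 m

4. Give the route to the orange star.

turn right 19°, forward 14.9 m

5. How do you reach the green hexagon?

turn left 6°, forward 3.1 m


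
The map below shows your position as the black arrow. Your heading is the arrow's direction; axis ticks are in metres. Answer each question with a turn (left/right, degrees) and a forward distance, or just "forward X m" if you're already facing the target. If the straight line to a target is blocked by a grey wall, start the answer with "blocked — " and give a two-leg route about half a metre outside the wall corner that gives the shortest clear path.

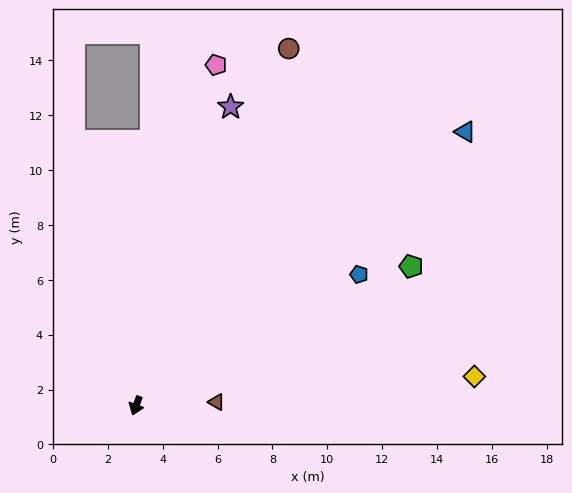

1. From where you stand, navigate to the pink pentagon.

turn right 173°, forward 12.7 m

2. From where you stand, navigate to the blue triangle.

turn left 150°, forward 15.6 m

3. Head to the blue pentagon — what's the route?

turn left 141°, forward 9.4 m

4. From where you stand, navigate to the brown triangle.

turn left 113°, forward 2.9 m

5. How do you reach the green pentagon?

turn left 137°, forward 11.2 m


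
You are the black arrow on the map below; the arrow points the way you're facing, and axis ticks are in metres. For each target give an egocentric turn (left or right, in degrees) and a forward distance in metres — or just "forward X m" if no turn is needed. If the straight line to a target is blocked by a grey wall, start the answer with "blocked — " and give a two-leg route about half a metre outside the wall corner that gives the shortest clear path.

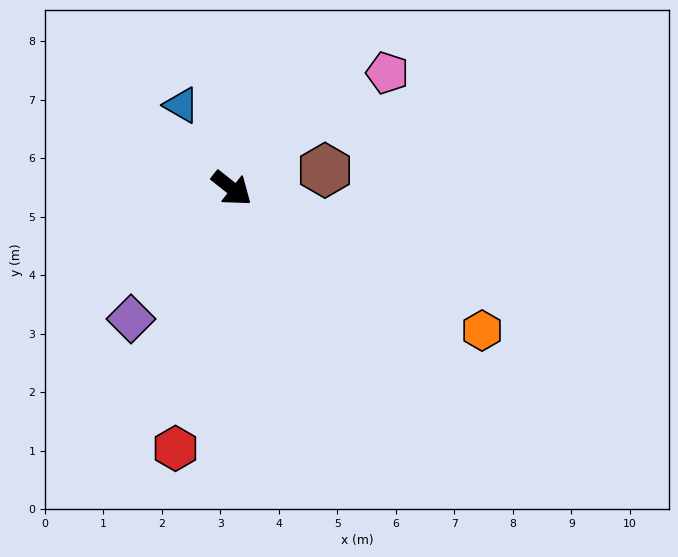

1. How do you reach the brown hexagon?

turn left 49°, forward 1.6 m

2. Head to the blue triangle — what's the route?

turn left 160°, forward 1.7 m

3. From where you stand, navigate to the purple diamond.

turn right 89°, forward 2.8 m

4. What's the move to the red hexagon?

turn right 64°, forward 4.5 m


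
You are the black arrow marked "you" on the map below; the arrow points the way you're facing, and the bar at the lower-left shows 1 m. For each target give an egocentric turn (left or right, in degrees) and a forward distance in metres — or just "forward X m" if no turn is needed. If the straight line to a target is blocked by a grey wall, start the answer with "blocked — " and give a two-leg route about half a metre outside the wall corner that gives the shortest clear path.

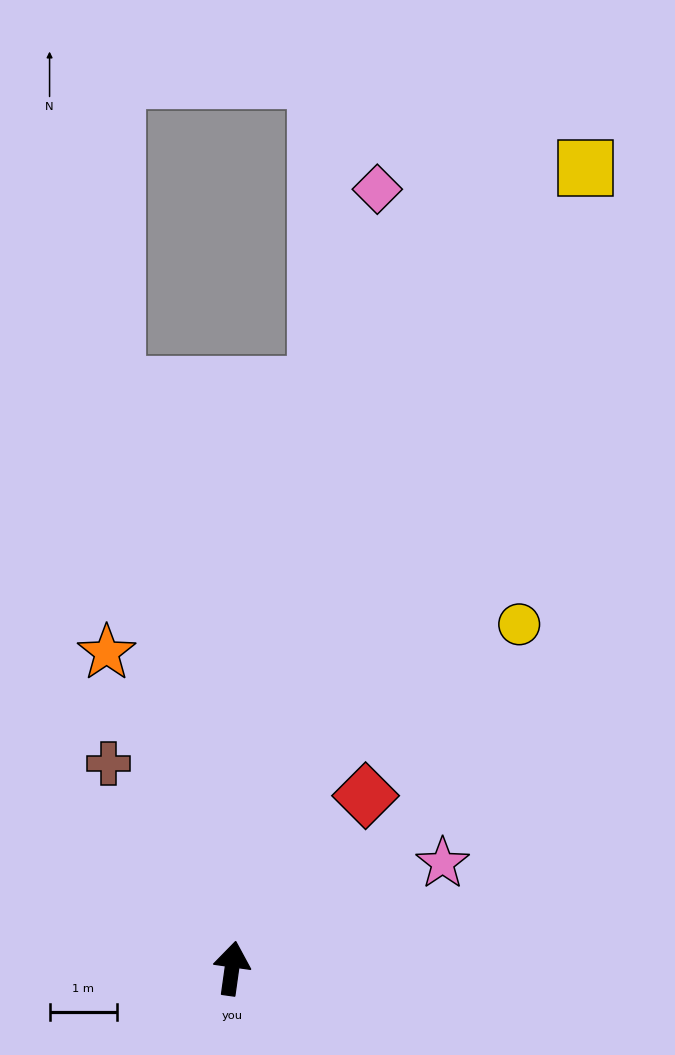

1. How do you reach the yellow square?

turn right 16°, forward 13.0 m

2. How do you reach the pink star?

turn right 56°, forward 3.5 m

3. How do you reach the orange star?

turn left 30°, forward 5.0 m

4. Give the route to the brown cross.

turn left 39°, forward 3.5 m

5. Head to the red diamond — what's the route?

turn right 30°, forward 3.2 m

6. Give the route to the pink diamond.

turn right 3°, forward 11.8 m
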